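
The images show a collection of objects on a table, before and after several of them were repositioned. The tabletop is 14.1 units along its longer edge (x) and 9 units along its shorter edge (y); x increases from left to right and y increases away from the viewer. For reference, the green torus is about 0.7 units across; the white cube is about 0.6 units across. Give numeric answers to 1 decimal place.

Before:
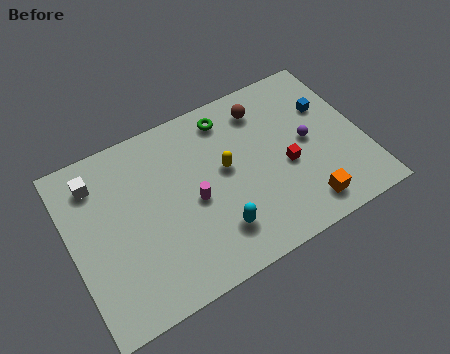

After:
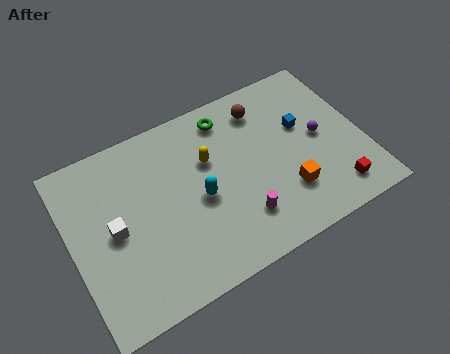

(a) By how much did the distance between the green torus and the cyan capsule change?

-1.7

They were about 5.7 units apart before and 4.0 after — 1.7 units closer together.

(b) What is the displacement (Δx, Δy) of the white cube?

(0.5, -2.8)

The white cube was at about (1.5, 7.2) and moved to about (2.0, 4.4).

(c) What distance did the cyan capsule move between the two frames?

2.1

From (6.6, 2.1) to (6.1, 4.1), the cyan capsule covered √(0.5² + 2.0²) ≈ 2.1 units.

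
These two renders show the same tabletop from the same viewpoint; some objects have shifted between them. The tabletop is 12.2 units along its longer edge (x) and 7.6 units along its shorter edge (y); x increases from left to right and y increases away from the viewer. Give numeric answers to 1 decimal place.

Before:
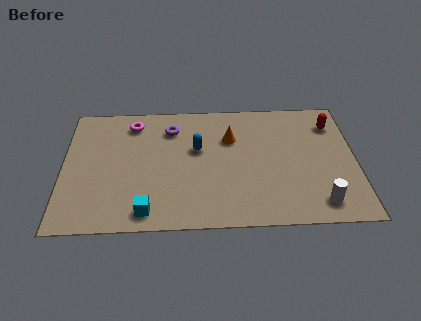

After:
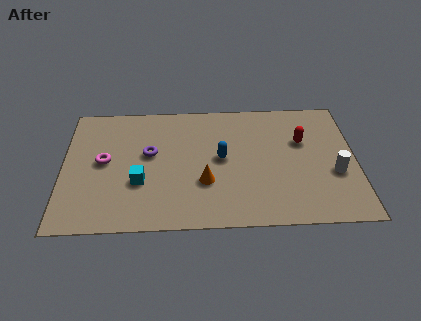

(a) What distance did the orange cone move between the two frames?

2.8

The orange cone moved from about (7.0, 5.2) to (5.9, 2.6), a distance of √(1.1² + 2.6²) ≈ 2.8.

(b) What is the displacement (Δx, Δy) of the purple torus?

(-0.9, -1.5)

The purple torus was at about (4.5, 5.9) and moved to about (3.6, 4.4).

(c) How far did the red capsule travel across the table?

1.6

The red capsule was near (11.3, 5.9) before and (10.0, 4.9) after, so it travelled √(1.3² + 1.0²) ≈ 1.6 units.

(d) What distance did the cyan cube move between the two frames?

1.7

The cyan cube moved from about (3.5, 1.0) to (3.2, 2.7), a distance of √(0.3² + 1.7²) ≈ 1.7.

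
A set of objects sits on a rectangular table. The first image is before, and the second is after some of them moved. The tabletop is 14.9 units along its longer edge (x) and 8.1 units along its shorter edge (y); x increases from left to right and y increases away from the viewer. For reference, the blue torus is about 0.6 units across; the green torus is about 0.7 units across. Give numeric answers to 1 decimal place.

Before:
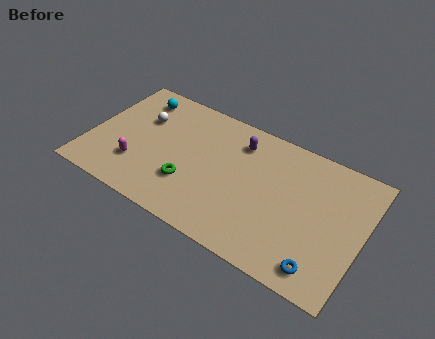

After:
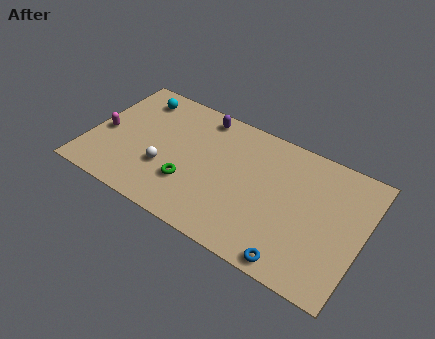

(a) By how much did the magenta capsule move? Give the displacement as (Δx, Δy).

(-2.0, 1.3)

The magenta capsule was at about (2.8, 2.3) and moved to about (0.8, 3.6).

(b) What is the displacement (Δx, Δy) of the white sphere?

(1.7, -2.6)

The white sphere started near (2.6, 5.4) and ended near (4.3, 2.8).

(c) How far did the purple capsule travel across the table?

2.3

From (7.9, 6.4) to (5.7, 7.1), the purple capsule covered √(2.2² + 0.7²) ≈ 2.3 units.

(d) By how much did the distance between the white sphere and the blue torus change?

-3.6

They were about 11.3 units apart before and 7.7 after — 3.6 units closer together.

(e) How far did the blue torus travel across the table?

1.5

The blue torus was near (13.1, 1.2) before and (11.7, 0.8) after, so it travelled √(1.4² + 0.4²) ≈ 1.5 units.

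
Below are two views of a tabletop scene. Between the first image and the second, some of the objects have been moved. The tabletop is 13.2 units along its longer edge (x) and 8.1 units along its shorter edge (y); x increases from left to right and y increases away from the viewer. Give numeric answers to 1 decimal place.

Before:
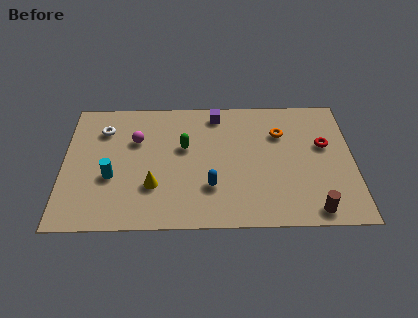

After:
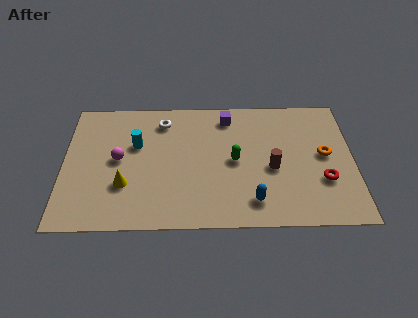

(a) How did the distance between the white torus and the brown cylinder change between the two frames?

-4.9

They were about 10.8 units apart before and 5.9 after — 4.9 units closer together.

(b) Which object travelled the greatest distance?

the brown cylinder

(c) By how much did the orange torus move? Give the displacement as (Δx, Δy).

(2.0, -1.4)

The orange torus was at about (9.9, 5.7) and moved to about (11.9, 4.3).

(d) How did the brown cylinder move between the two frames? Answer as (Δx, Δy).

(-1.8, 2.6)

The brown cylinder started near (11.3, 0.9) and ended near (9.5, 3.5).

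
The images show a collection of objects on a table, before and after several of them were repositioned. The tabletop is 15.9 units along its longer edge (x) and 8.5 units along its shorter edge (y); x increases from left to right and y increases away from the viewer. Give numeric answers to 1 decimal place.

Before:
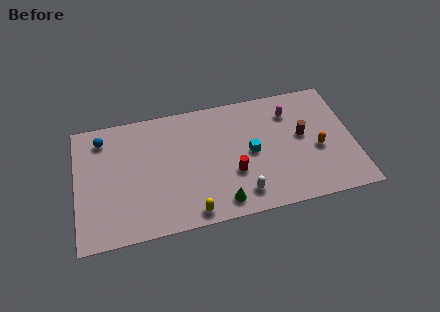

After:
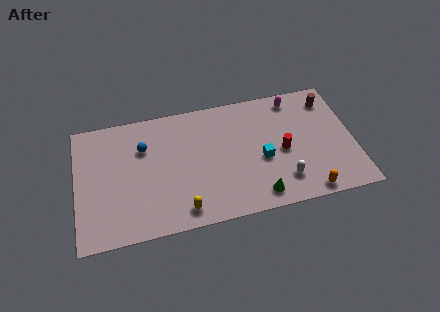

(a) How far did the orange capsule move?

2.9

The orange capsule was near (13.8, 3.6) before and (13.0, 0.8) after, so it travelled √(0.8² + 2.8²) ≈ 2.9 units.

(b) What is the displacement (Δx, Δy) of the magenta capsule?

(0.3, 0.9)

From the two frames, the magenta capsule sits at roughly (12.4, 6.5) before and (12.7, 7.4) after.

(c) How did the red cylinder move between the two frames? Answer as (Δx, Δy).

(2.9, 0.9)

The red cylinder was at about (8.9, 3.0) and moved to about (11.8, 3.9).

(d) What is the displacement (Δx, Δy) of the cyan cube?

(0.6, -0.6)

The cyan cube started near (10.0, 4.2) and ended near (10.6, 3.6).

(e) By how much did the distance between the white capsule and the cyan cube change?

-0.8

The distance was about 2.8 in the first image and 2.0 in the second, so they moved 0.8 units closer together.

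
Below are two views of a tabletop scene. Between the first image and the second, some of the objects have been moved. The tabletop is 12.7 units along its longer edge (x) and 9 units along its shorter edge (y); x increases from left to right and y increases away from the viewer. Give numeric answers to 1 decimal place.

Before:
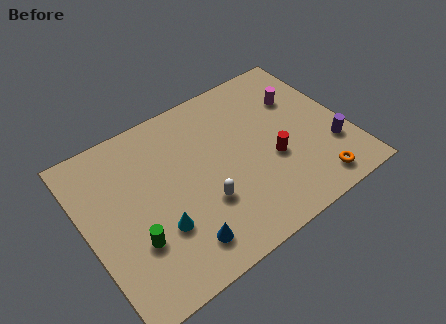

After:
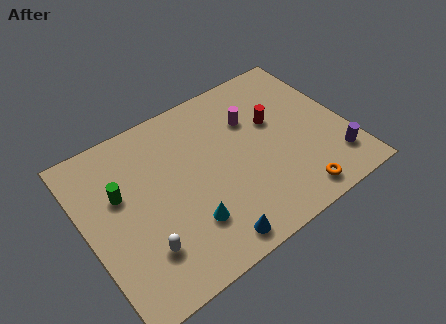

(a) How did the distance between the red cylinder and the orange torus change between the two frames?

+1.6

The distance was about 2.8 in the first image and 4.4 in the second, so they moved 1.6 units further apart.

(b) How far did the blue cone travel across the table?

1.4

The blue cone moved from about (4.0, 1.6) to (5.3, 1.0), a distance of √(1.3² + 0.6²) ≈ 1.4.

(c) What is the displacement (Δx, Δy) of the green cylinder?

(-0.2, 2.7)

The green cylinder started near (2.0, 2.9) and ended near (1.8, 5.6).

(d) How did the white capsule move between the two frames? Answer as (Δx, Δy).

(-3.1, -0.7)

From the two frames, the white capsule sits at roughly (5.4, 3.0) before and (2.3, 2.3) after.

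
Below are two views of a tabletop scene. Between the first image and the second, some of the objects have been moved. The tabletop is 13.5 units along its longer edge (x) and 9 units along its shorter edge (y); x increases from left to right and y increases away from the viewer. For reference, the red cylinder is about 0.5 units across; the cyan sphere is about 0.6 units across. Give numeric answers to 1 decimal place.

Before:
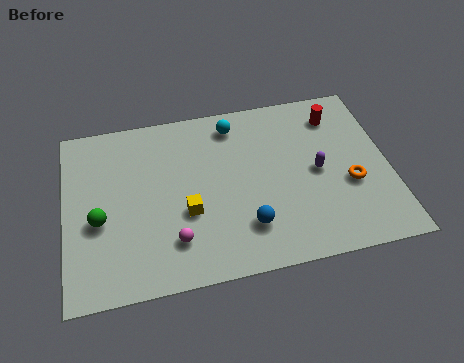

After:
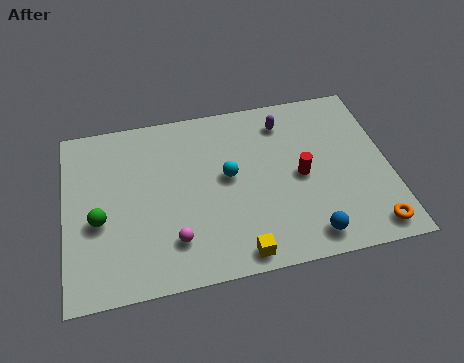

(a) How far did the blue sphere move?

2.7

The blue sphere moved from about (7.4, 2.2) to (9.9, 1.2), a distance of √(2.5² + 1.0²) ≈ 2.7.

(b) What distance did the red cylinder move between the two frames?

3.4

The red cylinder was near (11.5, 7.2) before and (9.8, 4.3) after, so it travelled √(1.7² + 2.9²) ≈ 3.4 units.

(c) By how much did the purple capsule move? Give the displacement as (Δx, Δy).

(-1.2, 2.9)

From the two frames, the purple capsule sits at roughly (10.5, 4.4) before and (9.3, 7.3) after.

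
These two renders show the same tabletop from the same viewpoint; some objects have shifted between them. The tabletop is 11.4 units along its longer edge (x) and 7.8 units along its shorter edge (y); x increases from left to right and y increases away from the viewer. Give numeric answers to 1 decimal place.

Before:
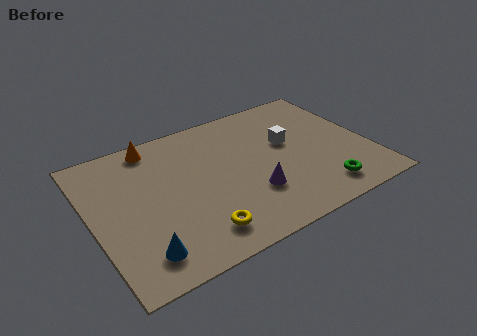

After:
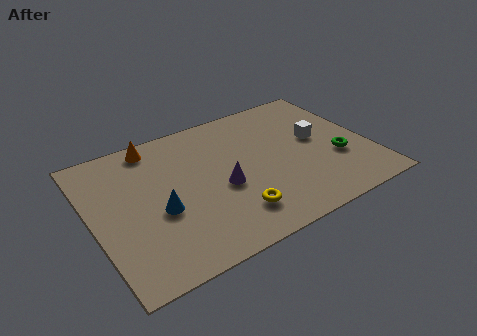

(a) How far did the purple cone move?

1.4

From (6.3, 2.4) to (5.2, 3.3), the purple cone covered √(1.1² + 0.9²) ≈ 1.4 units.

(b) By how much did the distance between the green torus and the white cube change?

-1.8

They were about 3.4 units apart before and 1.6 after — 1.8 units closer together.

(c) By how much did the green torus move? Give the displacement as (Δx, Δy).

(1.0, 1.5)

From the two frames, the green torus sits at roughly (9.0, 1.3) before and (10.0, 2.8) after.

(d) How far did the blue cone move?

2.1

The blue cone was near (1.6, 1.4) before and (2.6, 3.2) after, so it travelled √(1.0² + 1.8²) ≈ 2.1 units.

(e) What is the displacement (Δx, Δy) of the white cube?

(1.2, -0.3)

The white cube was at about (8.2, 4.6) and moved to about (9.4, 4.3).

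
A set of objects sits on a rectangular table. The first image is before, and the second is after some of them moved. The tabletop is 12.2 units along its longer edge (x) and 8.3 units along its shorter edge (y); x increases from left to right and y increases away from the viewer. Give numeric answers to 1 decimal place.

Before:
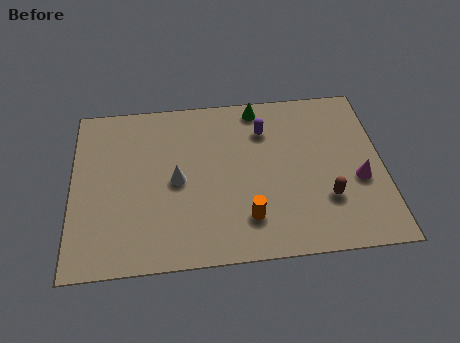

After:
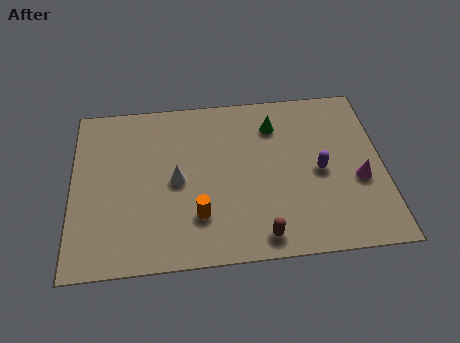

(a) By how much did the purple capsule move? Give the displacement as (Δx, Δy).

(2.1, -2.3)

The purple capsule started near (7.6, 6.2) and ended near (9.7, 3.9).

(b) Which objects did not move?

the magenta cone and the white cone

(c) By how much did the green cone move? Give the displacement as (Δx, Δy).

(0.6, -1.0)

From the two frames, the green cone sits at roughly (7.4, 7.4) before and (8.0, 6.4) after.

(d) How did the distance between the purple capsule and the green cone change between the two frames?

+1.8

Before: roughly 1.2 units apart; after: 3.0. That's 1.8 units further apart.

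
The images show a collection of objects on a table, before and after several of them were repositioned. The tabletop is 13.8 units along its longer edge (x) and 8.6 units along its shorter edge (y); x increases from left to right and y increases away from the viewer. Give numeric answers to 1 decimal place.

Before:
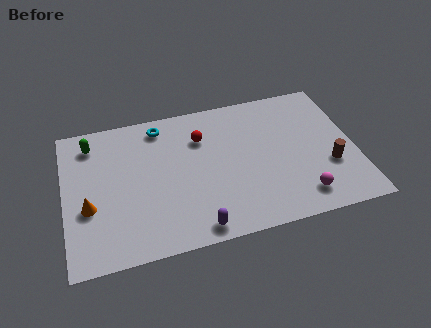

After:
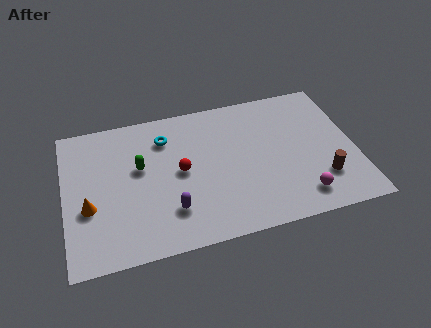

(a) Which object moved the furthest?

the green capsule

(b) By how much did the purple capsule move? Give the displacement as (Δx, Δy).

(-1.1, 1.3)

The purple capsule was at about (6.0, 0.9) and moved to about (4.9, 2.2).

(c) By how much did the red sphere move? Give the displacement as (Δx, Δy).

(-1.1, -1.8)

The red sphere started near (6.6, 6.2) and ended near (5.5, 4.4).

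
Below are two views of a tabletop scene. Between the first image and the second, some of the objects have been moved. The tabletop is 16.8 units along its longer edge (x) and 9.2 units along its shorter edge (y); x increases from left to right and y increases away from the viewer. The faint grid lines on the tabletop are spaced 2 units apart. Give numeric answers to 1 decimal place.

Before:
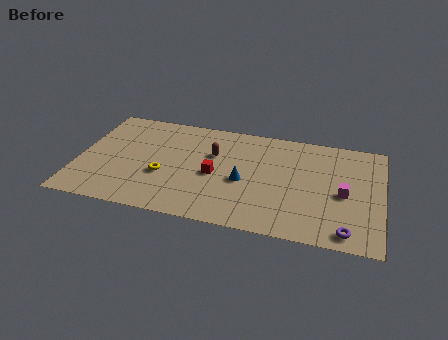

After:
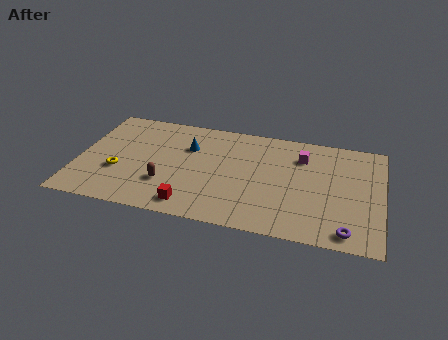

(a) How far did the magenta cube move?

3.6

The magenta cube moved from about (14.7, 4.2) to (12.3, 6.9), a distance of √(2.4² + 2.7²) ≈ 3.6.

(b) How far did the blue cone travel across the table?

3.9

The blue cone moved from about (9.2, 4.0) to (6.0, 6.3), a distance of √(3.2² + 2.3²) ≈ 3.9.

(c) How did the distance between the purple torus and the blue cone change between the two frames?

+3.9

Before: roughly 6.5 units apart; after: 10.4. That's 3.9 units further apart.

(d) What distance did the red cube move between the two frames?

3.1

From (7.6, 4.2) to (6.5, 1.3), the red cube covered √(1.1² + 2.9²) ≈ 3.1 units.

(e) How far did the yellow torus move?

2.5

From (4.8, 3.5) to (2.3, 3.3), the yellow torus covered √(2.5² + 0.2²) ≈ 2.5 units.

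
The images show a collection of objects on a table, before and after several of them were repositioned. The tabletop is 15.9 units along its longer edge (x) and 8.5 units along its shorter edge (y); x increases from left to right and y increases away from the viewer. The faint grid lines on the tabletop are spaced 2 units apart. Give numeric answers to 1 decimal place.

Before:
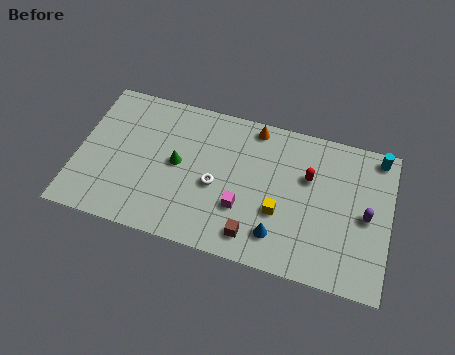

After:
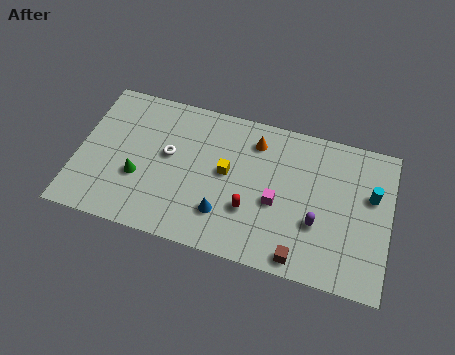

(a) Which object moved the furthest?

the red capsule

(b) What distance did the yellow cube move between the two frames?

3.2

From (10.4, 3.1) to (7.6, 4.6), the yellow cube covered √(2.8² + 1.5²) ≈ 3.2 units.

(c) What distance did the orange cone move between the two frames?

0.8

From (8.8, 7.6) to (8.9, 6.8), the orange cone covered √(0.1² + 0.8²) ≈ 0.8 units.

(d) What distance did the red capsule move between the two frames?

3.9

The red capsule was near (11.7, 5.5) before and (8.9, 2.8) after, so it travelled √(2.8² + 2.7²) ≈ 3.9 units.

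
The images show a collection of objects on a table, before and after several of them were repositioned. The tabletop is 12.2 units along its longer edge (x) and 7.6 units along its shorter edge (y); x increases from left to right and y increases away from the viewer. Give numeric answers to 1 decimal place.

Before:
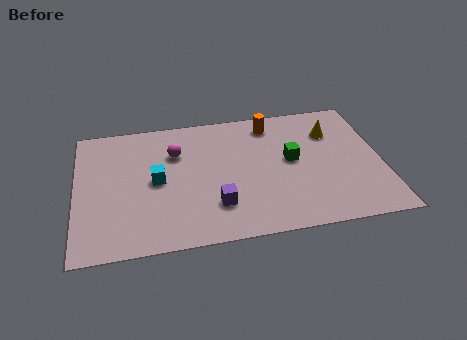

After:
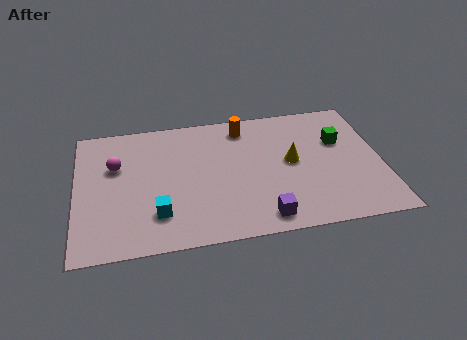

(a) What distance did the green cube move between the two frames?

2.2

The green cube moved from about (8.6, 4.1) to (10.6, 4.9), a distance of √(2.0² + 0.8²) ≈ 2.2.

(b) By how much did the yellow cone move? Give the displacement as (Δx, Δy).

(-1.7, -1.5)

The yellow cone started near (10.3, 5.5) and ended near (8.6, 4.0).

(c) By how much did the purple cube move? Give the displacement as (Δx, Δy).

(1.8, -1.0)

The purple cube started near (5.5, 2.0) and ended near (7.3, 1.0).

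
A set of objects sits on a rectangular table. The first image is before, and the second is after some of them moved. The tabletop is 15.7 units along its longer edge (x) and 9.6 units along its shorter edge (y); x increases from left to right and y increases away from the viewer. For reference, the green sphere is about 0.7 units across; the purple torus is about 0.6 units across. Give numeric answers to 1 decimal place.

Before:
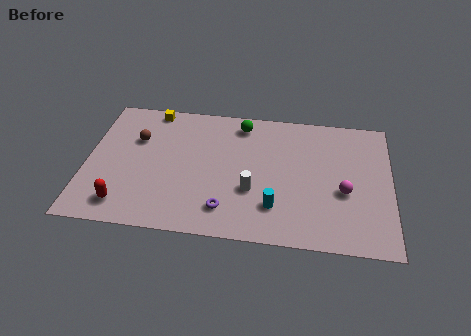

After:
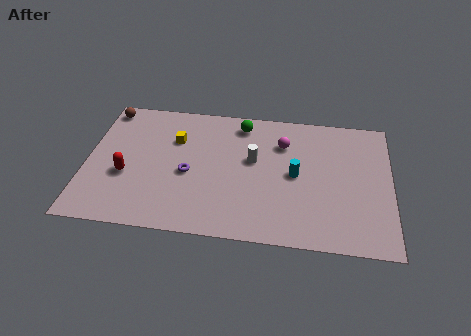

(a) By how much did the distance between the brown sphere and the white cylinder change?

+1.5

The distance was about 6.8 in the first image and 8.3 in the second, so they moved 1.5 units further apart.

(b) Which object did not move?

the green sphere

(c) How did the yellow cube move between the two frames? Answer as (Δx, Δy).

(1.3, -2.1)

The yellow cube was at about (3.2, 8.7) and moved to about (4.5, 6.6).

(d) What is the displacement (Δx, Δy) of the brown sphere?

(-1.7, 2.1)

The brown sphere started near (2.5, 6.4) and ended near (0.8, 8.5).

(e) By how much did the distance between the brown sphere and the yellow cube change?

+1.8

The distance was about 2.4 in the first image and 4.2 in the second, so they moved 1.8 units further apart.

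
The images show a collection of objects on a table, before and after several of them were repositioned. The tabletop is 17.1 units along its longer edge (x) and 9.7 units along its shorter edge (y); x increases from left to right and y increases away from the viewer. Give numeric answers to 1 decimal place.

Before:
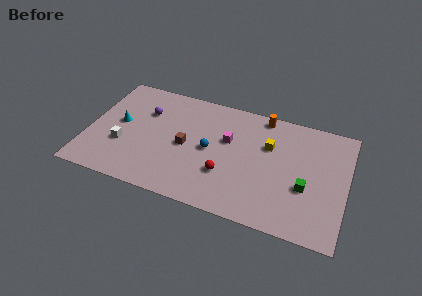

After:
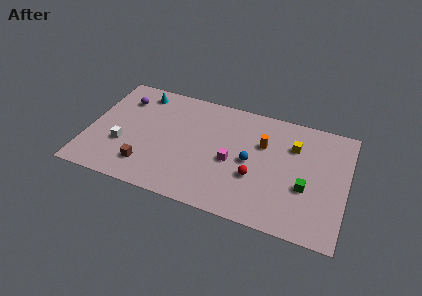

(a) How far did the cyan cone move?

3.3

The cyan cone moved from about (2.0, 5.2) to (3.1, 8.3), a distance of √(1.1² + 3.1²) ≈ 3.3.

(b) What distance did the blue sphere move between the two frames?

2.7

The blue sphere was near (8.1, 4.8) before and (10.8, 4.7) after, so it travelled √(2.7² + 0.1²) ≈ 2.7 units.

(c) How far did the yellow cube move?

1.7

The yellow cube was near (11.9, 6.4) before and (13.5, 6.9) after, so it travelled √(1.6² + 0.5²) ≈ 1.7 units.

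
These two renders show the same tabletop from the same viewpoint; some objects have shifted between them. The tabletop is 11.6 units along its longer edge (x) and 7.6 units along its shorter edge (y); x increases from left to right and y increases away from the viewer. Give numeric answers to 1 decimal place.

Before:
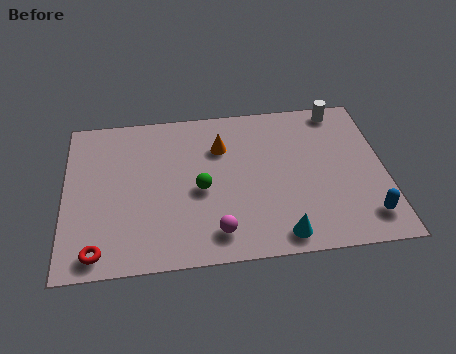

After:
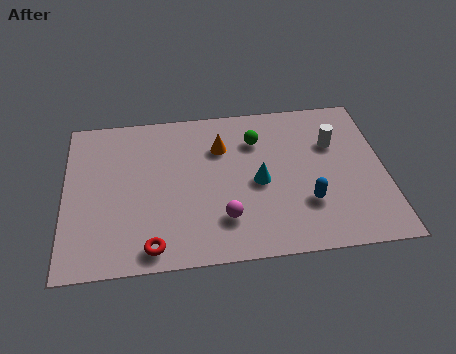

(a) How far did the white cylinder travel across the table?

1.7

The white cylinder was near (10.1, 6.8) before and (9.8, 5.1) after, so it travelled √(0.3² + 1.7²) ≈ 1.7 units.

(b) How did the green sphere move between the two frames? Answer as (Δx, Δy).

(2.1, 2.2)

The green sphere started near (4.9, 3.4) and ended near (7.0, 5.6).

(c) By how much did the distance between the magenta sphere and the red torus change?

-1.4

Before: roughly 4.2 units apart; after: 2.8. That's 1.4 units closer together.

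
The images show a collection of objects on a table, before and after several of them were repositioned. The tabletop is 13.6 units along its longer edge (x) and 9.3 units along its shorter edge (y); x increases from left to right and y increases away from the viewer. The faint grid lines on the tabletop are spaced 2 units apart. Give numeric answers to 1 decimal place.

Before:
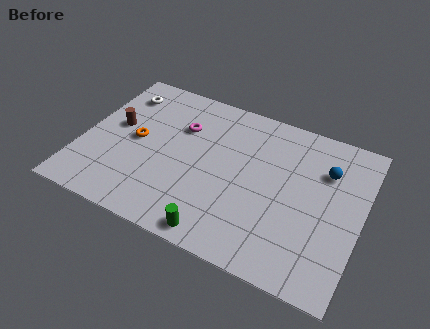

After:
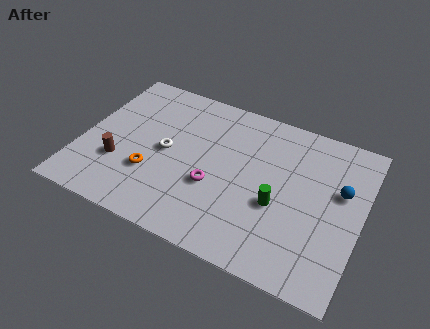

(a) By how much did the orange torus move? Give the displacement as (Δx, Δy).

(1.0, -1.7)

From the two frames, the orange torus sits at roughly (2.6, 4.7) before and (3.6, 3.0) after.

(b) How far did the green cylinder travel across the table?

3.8

The green cylinder moved from about (7.2, 0.9) to (9.7, 3.7), a distance of √(2.5² + 2.8²) ≈ 3.8.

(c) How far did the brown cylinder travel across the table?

2.3

The brown cylinder was near (1.5, 5.2) before and (2.0, 3.0) after, so it travelled √(0.5² + 2.2²) ≈ 2.3 units.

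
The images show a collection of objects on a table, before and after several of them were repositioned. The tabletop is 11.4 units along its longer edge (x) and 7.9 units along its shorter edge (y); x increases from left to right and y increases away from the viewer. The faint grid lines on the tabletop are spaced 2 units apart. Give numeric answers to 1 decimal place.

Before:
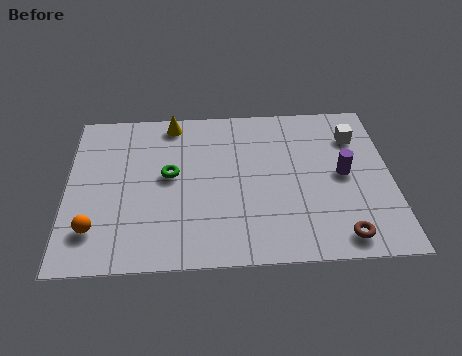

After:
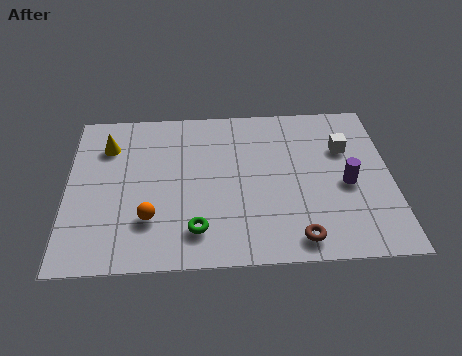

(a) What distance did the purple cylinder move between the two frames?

0.5

The purple cylinder was near (9.7, 4.0) before and (9.8, 3.5) after, so it travelled √(0.1² + 0.5²) ≈ 0.5 units.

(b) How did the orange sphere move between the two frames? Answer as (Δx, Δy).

(1.9, 0.4)

The orange sphere started near (1.0, 1.8) and ended near (2.9, 2.2).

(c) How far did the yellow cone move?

2.5

The yellow cone moved from about (3.7, 7.0) to (1.4, 5.9), a distance of √(2.3² + 1.1²) ≈ 2.5.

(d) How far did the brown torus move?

1.5

The brown torus was near (9.5, 1.0) before and (8.0, 1.0) after, so it travelled √(1.5² + 0.0²) ≈ 1.5 units.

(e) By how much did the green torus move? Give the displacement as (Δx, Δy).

(0.9, -2.7)

From the two frames, the green torus sits at roughly (3.6, 4.3) before and (4.5, 1.6) after.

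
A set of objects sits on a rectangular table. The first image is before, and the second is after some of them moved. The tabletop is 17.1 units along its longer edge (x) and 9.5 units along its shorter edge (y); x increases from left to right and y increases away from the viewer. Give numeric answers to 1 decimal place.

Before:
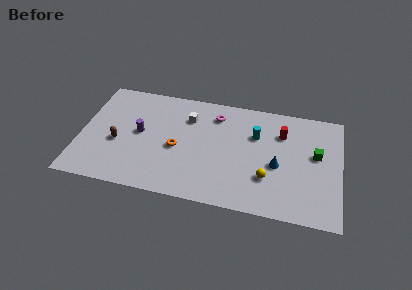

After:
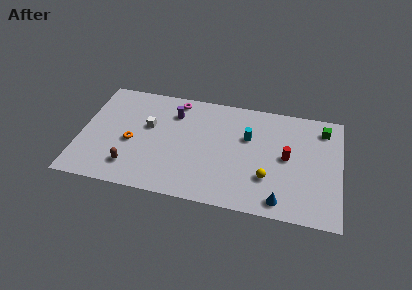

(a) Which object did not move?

the yellow sphere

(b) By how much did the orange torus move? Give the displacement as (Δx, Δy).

(-3.0, -0.1)

From the two frames, the orange torus sits at roughly (6.4, 4.2) before and (3.4, 4.1) after.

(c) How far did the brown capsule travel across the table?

2.1

From (2.5, 3.9) to (3.5, 2.0), the brown capsule covered √(1.0² + 1.9²) ≈ 2.1 units.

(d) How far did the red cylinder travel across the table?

2.0

From (13.2, 6.9) to (13.6, 4.9), the red cylinder covered √(0.4² + 2.0²) ≈ 2.0 units.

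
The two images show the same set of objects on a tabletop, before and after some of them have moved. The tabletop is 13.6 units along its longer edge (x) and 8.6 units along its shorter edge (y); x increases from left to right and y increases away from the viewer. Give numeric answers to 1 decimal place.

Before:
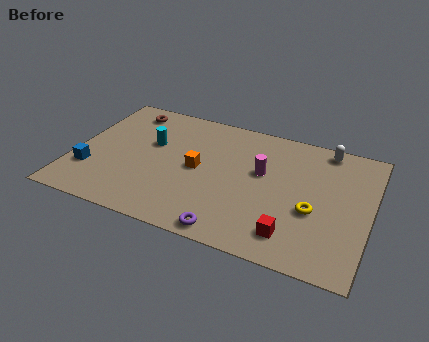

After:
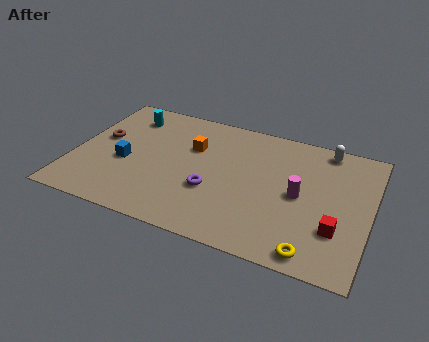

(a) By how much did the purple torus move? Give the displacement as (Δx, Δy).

(-1.1, 2.3)

The purple torus was at about (7.6, 0.8) and moved to about (6.5, 3.1).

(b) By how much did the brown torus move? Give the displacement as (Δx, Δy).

(-0.9, -2.4)

The brown torus started near (2.0, 7.3) and ended near (1.1, 4.9).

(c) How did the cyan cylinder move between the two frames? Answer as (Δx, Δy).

(-1.3, 1.6)

The cyan cylinder started near (3.4, 5.3) and ended near (2.1, 6.9).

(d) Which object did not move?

the white capsule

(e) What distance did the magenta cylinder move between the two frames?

2.0

From (8.6, 5.1) to (10.4, 4.2), the magenta cylinder covered √(1.8² + 0.9²) ≈ 2.0 units.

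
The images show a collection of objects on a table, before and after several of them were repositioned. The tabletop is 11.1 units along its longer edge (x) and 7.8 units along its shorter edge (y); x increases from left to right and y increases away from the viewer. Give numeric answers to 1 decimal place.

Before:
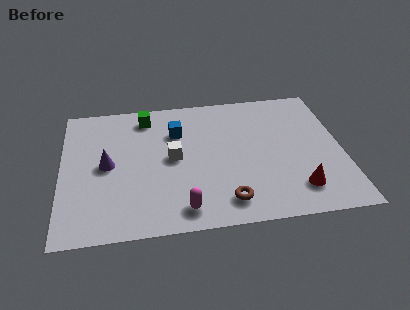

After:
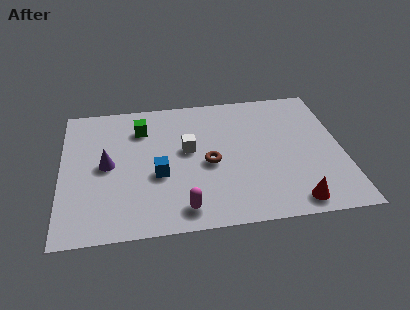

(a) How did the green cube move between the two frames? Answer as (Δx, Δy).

(-0.2, -0.7)

From the two frames, the green cube sits at roughly (3.4, 6.6) before and (3.2, 5.9) after.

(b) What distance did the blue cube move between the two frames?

2.5

From (4.6, 5.5) to (3.8, 3.1), the blue cube covered √(0.8² + 2.4²) ≈ 2.5 units.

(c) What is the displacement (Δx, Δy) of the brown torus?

(-0.6, 2.2)

The brown torus was at about (6.4, 1.3) and moved to about (5.8, 3.5).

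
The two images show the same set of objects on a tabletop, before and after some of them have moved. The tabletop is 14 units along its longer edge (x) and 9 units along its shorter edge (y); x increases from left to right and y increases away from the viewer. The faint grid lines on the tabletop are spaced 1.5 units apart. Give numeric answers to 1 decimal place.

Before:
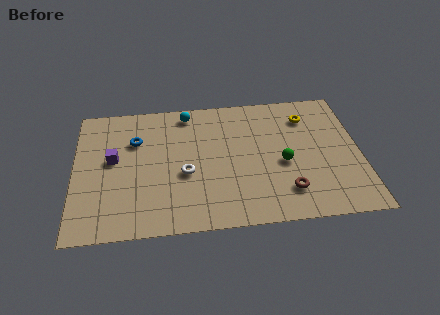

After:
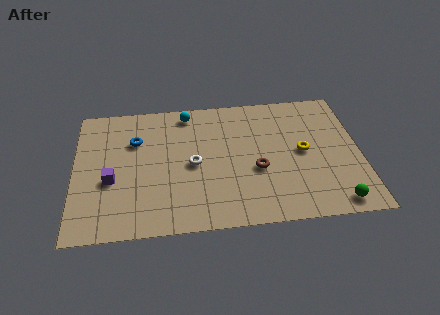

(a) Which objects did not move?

the cyan sphere and the blue torus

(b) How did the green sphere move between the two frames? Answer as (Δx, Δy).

(2.4, -2.9)

The green sphere was at about (10.2, 3.9) and moved to about (12.6, 1.0).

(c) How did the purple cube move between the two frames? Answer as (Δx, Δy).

(-0.1, -1.4)

From the two frames, the purple cube sits at roughly (1.9, 5.0) before and (1.8, 3.6) after.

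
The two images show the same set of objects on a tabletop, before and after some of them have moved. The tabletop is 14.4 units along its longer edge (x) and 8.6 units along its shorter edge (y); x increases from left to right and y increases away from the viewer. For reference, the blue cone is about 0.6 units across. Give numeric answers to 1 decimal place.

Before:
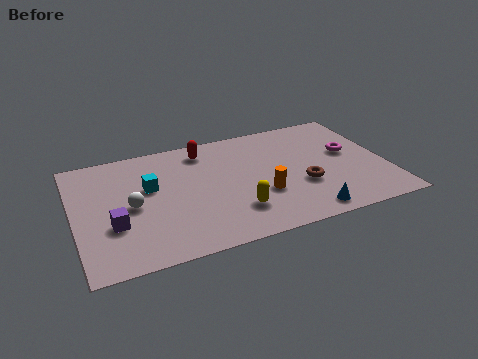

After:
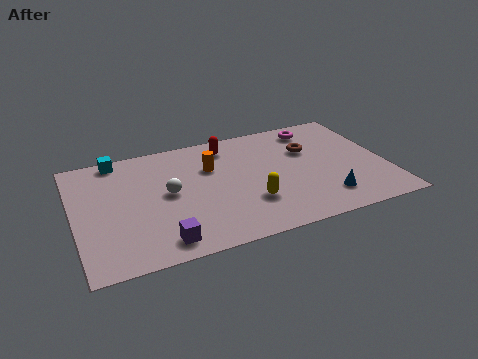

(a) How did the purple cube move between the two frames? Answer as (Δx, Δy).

(2.0, -1.8)

From the two frames, the purple cube sits at roughly (1.7, 3.0) before and (3.7, 1.2) after.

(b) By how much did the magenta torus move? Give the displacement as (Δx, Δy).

(-1.3, 2.4)

The magenta torus was at about (12.8, 4.9) and moved to about (11.5, 7.3).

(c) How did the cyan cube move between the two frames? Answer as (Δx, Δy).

(-1.3, 2.6)

The cyan cube started near (3.5, 5.2) and ended near (2.2, 7.8).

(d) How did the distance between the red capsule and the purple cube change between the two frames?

+0.8

The distance was about 6.2 in the first image and 7.0 in the second, so they moved 0.8 units further apart.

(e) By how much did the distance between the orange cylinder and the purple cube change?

-1.5

They were about 6.8 units apart before and 5.3 after — 1.5 units closer together.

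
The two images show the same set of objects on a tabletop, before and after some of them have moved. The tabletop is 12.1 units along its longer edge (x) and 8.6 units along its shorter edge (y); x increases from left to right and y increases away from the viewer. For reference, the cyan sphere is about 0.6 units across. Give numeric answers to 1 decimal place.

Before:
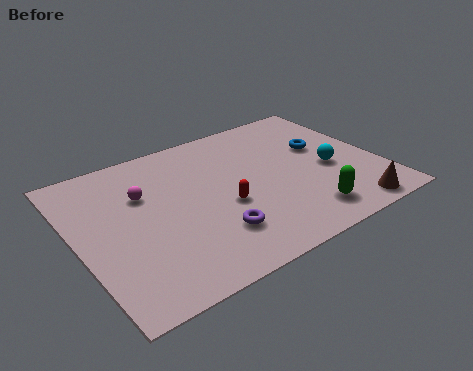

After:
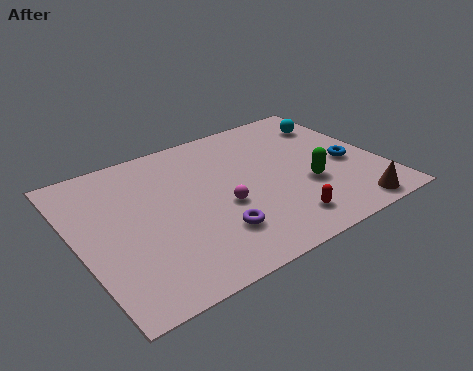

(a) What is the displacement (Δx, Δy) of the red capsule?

(1.9, -2.0)

From the two frames, the red capsule sits at roughly (5.7, 3.5) before and (7.6, 1.5) after.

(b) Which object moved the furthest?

the magenta sphere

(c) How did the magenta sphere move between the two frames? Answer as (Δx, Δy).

(2.8, -2.2)

The magenta sphere started near (2.8, 5.7) and ended near (5.6, 3.5).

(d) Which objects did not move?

the brown cone and the purple torus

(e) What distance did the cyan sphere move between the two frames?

3.0

From (10.1, 3.7) to (10.9, 6.6), the cyan sphere covered √(0.8² + 2.9²) ≈ 3.0 units.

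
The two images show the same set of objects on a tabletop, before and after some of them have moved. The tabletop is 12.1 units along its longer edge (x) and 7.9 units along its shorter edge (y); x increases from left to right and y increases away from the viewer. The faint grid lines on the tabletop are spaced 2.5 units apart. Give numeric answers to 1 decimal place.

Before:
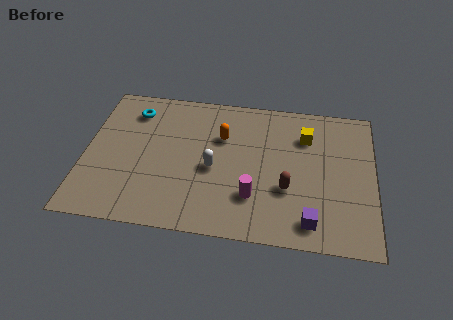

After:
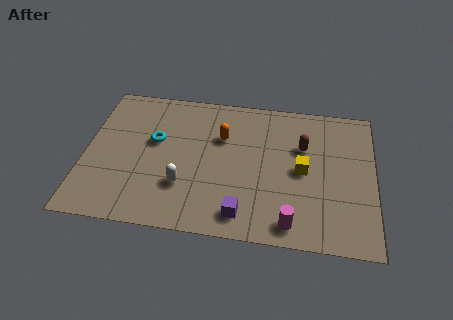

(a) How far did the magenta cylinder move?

2.0

The magenta cylinder was near (7.1, 2.2) before and (8.7, 1.0) after, so it travelled √(1.6² + 1.2²) ≈ 2.0 units.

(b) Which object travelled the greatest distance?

the purple cube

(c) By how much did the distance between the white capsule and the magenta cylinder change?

+2.6

The distance was about 2.1 in the first image and 4.7 in the second, so they moved 2.6 units further apart.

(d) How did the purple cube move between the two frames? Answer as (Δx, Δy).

(-2.8, 0.0)

The purple cube started near (9.5, 1.2) and ended near (6.7, 1.2).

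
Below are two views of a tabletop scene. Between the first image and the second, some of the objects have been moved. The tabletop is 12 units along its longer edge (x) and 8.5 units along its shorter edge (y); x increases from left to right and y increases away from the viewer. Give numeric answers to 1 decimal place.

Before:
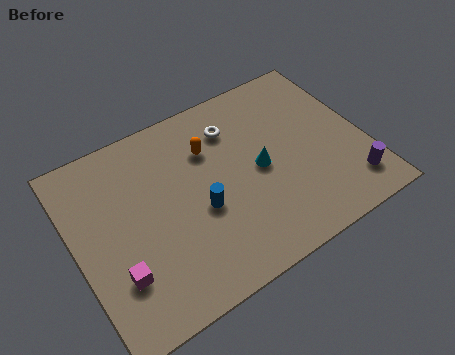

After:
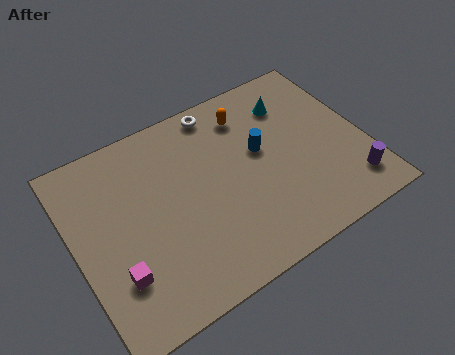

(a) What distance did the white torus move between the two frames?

1.2

From (6.9, 6.5) to (6.5, 7.6), the white torus covered √(0.4² + 1.1²) ≈ 1.2 units.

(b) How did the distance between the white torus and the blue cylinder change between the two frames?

-0.6

Before: roughly 3.6 units apart; after: 3.0. That's 0.6 units closer together.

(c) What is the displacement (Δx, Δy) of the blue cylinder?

(2.8, 1.4)

From the two frames, the blue cylinder sits at roughly (5.0, 3.5) before and (7.8, 4.9) after.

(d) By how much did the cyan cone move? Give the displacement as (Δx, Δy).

(1.8, 2.4)

From the two frames, the cyan cone sits at roughly (7.6, 4.1) before and (9.4, 6.5) after.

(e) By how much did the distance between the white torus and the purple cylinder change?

+1.1

They were about 6.4 units apart before and 7.5 after — 1.1 units further apart.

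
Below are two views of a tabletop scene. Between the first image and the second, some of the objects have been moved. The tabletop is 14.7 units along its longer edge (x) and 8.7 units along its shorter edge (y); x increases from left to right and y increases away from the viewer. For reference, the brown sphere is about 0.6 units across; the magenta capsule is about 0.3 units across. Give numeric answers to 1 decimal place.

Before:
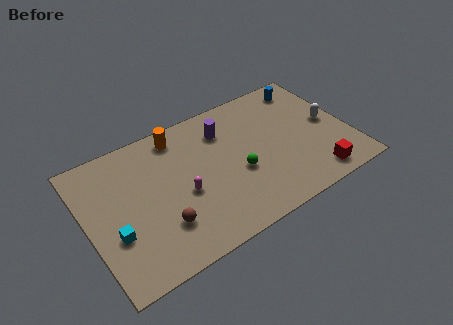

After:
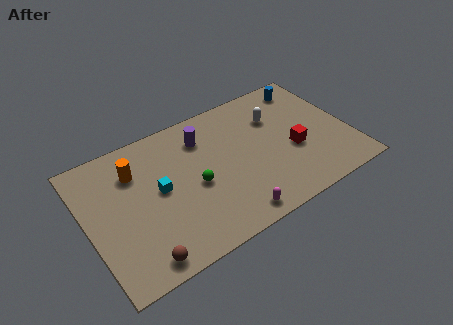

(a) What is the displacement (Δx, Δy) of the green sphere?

(-2.4, 0.4)

From the two frames, the green sphere sits at roughly (8.3, 3.5) before and (5.9, 3.9) after.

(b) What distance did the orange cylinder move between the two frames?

2.8

The orange cylinder moved from about (5.5, 7.5) to (2.9, 6.4), a distance of √(2.6² + 1.1²) ≈ 2.8.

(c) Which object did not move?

the blue cylinder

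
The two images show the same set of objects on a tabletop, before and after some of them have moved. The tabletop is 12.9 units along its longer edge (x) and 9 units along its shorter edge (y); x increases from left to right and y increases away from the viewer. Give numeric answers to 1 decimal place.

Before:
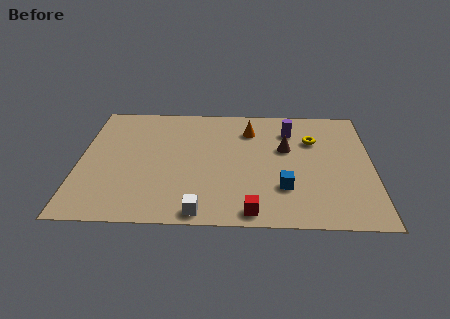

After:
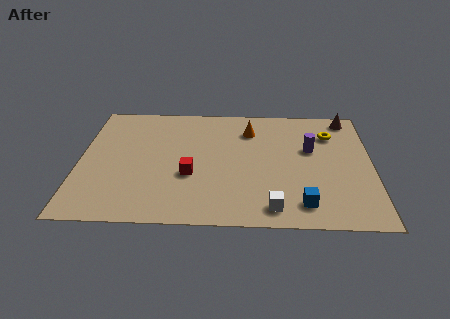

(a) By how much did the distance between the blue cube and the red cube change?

+3.1

The distance was about 2.2 in the first image and 5.3 in the second, so they moved 3.1 units further apart.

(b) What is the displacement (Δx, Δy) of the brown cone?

(2.8, 2.5)

The brown cone was at about (9.1, 5.5) and moved to about (11.9, 8.0).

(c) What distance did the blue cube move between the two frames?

1.4

The blue cube was near (9.0, 2.6) before and (9.8, 1.5) after, so it travelled √(0.8² + 1.1²) ≈ 1.4 units.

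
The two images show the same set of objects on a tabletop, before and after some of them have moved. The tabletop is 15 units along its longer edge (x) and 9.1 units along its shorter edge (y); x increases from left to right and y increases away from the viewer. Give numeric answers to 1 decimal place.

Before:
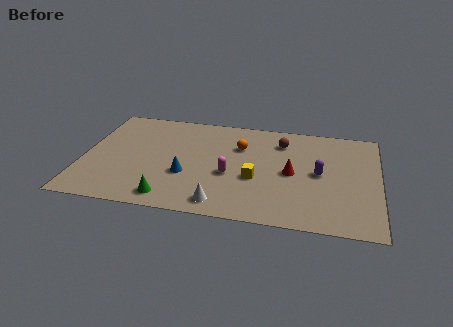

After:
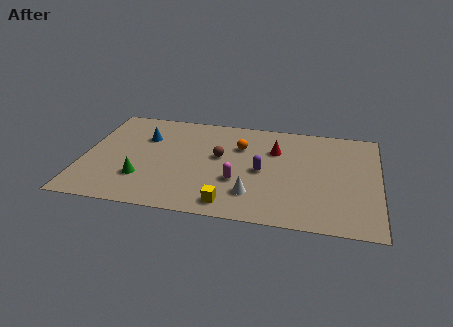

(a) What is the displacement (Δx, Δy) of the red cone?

(-0.9, 1.9)

The red cone was at about (10.6, 4.4) and moved to about (9.7, 6.3).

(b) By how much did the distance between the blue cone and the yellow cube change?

+3.4

Before: roughly 3.5 units apart; after: 6.9. That's 3.4 units further apart.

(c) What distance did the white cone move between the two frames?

1.8

From (7.2, 1.2) to (8.7, 2.2), the white cone covered √(1.5² + 1.0²) ≈ 1.8 units.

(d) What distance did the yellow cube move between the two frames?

2.7

From (8.8, 3.6) to (7.6, 1.2), the yellow cube covered √(1.2² + 2.4²) ≈ 2.7 units.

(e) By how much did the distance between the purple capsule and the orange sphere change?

-2.1

They were about 4.4 units apart before and 2.3 after — 2.1 units closer together.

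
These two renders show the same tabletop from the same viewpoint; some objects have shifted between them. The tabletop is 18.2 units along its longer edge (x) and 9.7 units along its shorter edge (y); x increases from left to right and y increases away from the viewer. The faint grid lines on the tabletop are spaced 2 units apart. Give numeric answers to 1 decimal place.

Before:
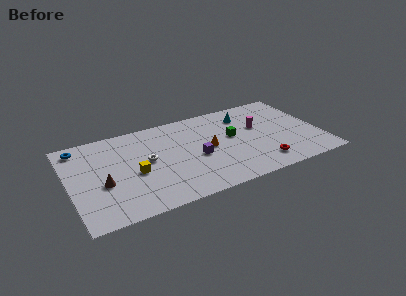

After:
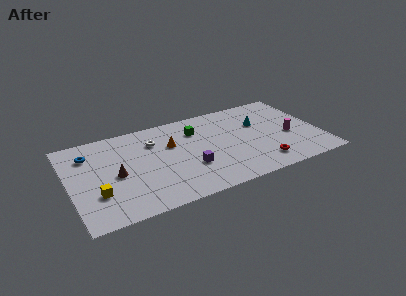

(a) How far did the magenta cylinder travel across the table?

2.8

The magenta cylinder moved from about (13.9, 5.9) to (16.0, 4.1), a distance of √(2.1² + 1.8²) ≈ 2.8.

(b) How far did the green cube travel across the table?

3.0

The green cube moved from about (11.9, 5.5) to (9.4, 7.2), a distance of √(2.5² + 1.7²) ≈ 3.0.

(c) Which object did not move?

the red torus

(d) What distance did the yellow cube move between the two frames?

3.0

The yellow cube moved from about (4.6, 4.2) to (1.8, 3.0), a distance of √(2.8² + 1.2²) ≈ 3.0.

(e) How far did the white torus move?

2.0

The white torus moved from about (5.6, 5.2) to (6.3, 7.1), a distance of √(0.7² + 1.9²) ≈ 2.0.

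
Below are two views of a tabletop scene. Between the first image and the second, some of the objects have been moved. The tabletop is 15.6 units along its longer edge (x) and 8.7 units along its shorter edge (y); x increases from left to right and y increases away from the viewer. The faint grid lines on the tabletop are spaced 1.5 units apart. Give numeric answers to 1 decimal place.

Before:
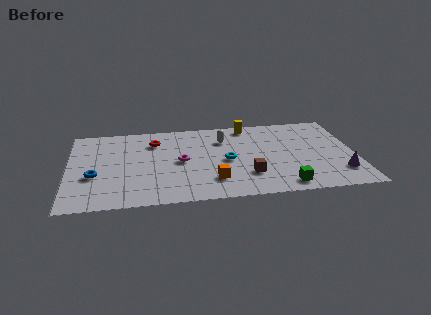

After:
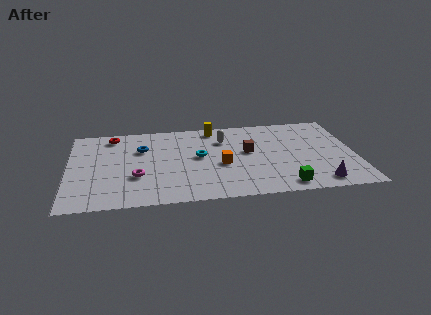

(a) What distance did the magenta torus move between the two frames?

2.7

The magenta torus was near (6.1, 4.3) before and (3.7, 3.0) after, so it travelled √(2.4² + 1.3²) ≈ 2.7 units.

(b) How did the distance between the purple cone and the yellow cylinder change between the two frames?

+1.1

Before: roughly 7.4 units apart; after: 8.5. That's 1.1 units further apart.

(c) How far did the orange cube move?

1.7

From (7.8, 2.1) to (8.3, 3.7), the orange cube covered √(0.5² + 1.6²) ≈ 1.7 units.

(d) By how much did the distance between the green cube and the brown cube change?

+1.9

They were about 2.3 units apart before and 4.2 after — 1.9 units further apart.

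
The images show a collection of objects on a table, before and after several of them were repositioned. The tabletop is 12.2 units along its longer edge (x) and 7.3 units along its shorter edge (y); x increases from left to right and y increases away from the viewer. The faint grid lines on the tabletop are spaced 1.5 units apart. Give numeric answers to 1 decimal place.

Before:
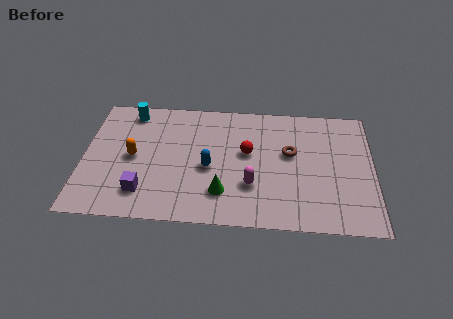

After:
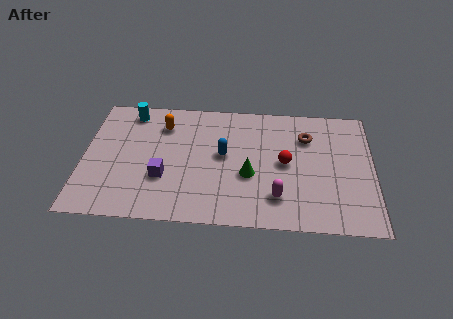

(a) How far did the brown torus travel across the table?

1.2

The brown torus was near (8.7, 4.3) before and (9.4, 5.3) after, so it travelled √(0.7² + 1.0²) ≈ 1.2 units.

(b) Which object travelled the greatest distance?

the orange capsule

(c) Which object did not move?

the cyan cylinder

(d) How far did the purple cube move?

1.2

The purple cube was near (2.6, 1.6) before and (3.4, 2.5) after, so it travelled √(0.8² + 0.9²) ≈ 1.2 units.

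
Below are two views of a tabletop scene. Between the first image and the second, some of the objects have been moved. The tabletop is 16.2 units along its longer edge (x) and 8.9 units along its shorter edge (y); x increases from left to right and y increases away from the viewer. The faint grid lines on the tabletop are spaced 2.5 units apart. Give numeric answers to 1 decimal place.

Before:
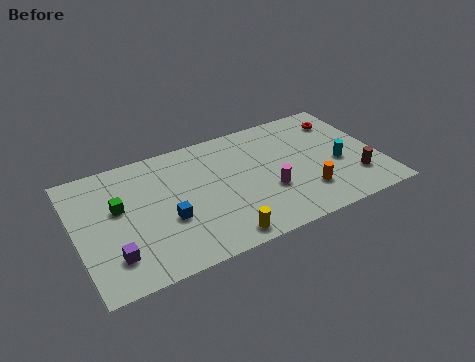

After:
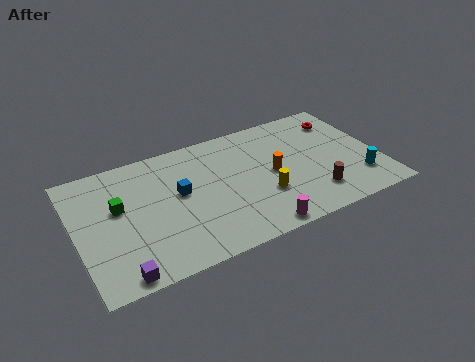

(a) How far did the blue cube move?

1.8

From (4.7, 3.4) to (5.5, 5.0), the blue cube covered √(0.8² + 1.6²) ≈ 1.8 units.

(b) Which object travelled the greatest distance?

the yellow cylinder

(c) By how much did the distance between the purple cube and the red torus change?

+0.3

Before: roughly 13.9 units apart; after: 14.2. That's 0.3 units further apart.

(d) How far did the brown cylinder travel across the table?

2.3

The brown cylinder was near (14.7, 2.3) before and (12.4, 2.0) after, so it travelled √(2.3² + 0.3²) ≈ 2.3 units.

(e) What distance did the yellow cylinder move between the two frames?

3.3

The yellow cylinder moved from about (7.2, 1.0) to (9.8, 3.0), a distance of √(2.6² + 2.0²) ≈ 3.3.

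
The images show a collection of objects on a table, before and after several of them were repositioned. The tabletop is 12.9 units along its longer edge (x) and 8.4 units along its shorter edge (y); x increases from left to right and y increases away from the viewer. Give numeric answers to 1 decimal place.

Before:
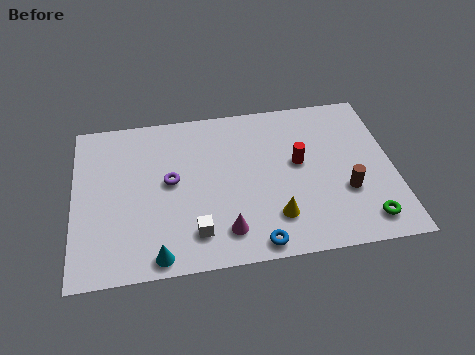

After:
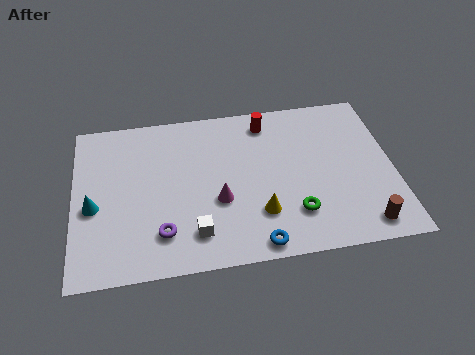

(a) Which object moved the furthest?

the cyan cone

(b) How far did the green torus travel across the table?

2.9

From (11.6, 1.3) to (8.8, 2.1), the green torus covered √(2.8² + 0.8²) ≈ 2.9 units.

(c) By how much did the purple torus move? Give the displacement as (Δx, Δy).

(-0.4, -2.6)

The purple torus started near (3.9, 4.5) and ended near (3.5, 1.9).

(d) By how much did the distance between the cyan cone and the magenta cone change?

+2.2

Before: roughly 2.8 units apart; after: 5.0. That's 2.2 units further apart.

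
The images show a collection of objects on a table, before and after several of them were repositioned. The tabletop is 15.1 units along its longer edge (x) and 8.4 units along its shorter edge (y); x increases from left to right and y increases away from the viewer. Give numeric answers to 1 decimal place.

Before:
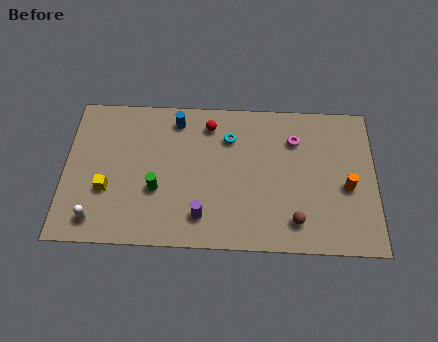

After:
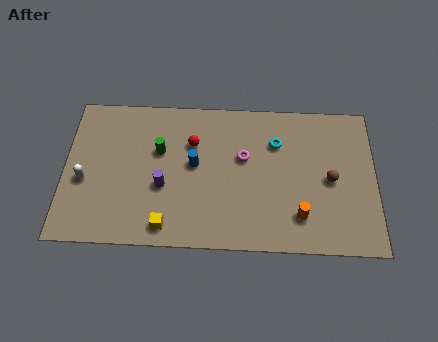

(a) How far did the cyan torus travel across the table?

2.3

The cyan torus moved from about (8.0, 6.2) to (10.3, 6.0), a distance of √(2.3² + 0.2²) ≈ 2.3.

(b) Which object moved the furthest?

the yellow cube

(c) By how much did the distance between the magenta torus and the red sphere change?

-1.7

The distance was about 4.3 in the first image and 2.6 in the second, so they moved 1.7 units closer together.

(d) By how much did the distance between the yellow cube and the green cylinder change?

+1.8

Before: roughly 2.4 units apart; after: 4.2. That's 1.8 units further apart.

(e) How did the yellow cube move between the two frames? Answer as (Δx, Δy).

(2.9, -1.9)

The yellow cube started near (2.1, 3.0) and ended near (5.0, 1.1).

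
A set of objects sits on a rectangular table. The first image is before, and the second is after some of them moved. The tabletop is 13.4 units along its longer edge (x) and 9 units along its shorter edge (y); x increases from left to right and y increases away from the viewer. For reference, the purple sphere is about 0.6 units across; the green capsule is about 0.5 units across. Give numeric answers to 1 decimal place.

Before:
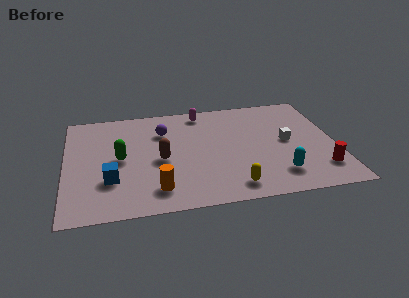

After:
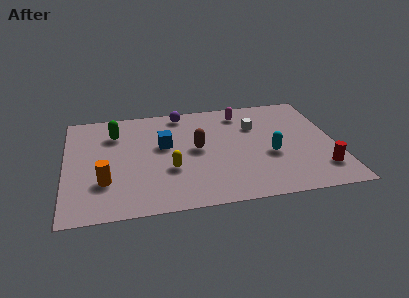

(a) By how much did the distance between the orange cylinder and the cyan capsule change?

+2.2

Before: roughly 6.0 units apart; after: 8.2. That's 2.2 units further apart.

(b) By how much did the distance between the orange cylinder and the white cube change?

+1.2

They were about 7.2 units apart before and 8.4 after — 1.2 units further apart.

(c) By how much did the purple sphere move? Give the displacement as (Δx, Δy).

(1.0, 1.5)

From the two frames, the purple sphere sits at roughly (4.9, 6.5) before and (5.9, 8.0) after.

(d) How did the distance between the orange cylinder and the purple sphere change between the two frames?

+1.8

The distance was about 4.8 in the first image and 6.6 in the second, so they moved 1.8 units further apart.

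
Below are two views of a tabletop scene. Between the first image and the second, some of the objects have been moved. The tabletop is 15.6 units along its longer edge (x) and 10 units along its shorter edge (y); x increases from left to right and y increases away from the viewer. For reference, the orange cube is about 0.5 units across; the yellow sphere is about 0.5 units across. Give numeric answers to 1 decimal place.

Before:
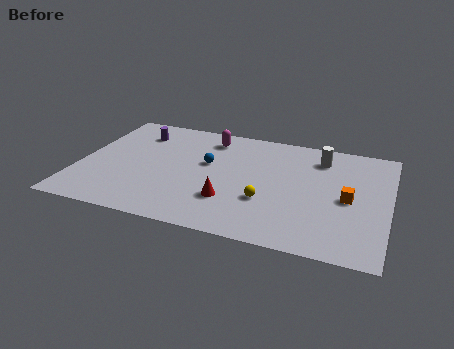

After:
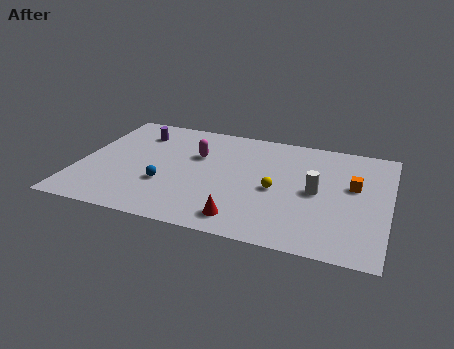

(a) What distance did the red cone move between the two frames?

1.6

From (7.8, 2.9) to (8.6, 1.5), the red cone covered √(0.8² + 1.4²) ≈ 1.6 units.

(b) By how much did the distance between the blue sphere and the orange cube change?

+2.3

The distance was about 7.3 in the first image and 9.6 in the second, so they moved 2.3 units further apart.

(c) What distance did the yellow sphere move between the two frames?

1.2

The yellow sphere was near (9.6, 3.4) before and (10.0, 4.5) after, so it travelled √(0.4² + 1.1²) ≈ 1.2 units.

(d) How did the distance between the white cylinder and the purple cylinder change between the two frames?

+0.4

Before: roughly 9.4 units apart; after: 9.8. That's 0.4 units further apart.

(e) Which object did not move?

the purple cylinder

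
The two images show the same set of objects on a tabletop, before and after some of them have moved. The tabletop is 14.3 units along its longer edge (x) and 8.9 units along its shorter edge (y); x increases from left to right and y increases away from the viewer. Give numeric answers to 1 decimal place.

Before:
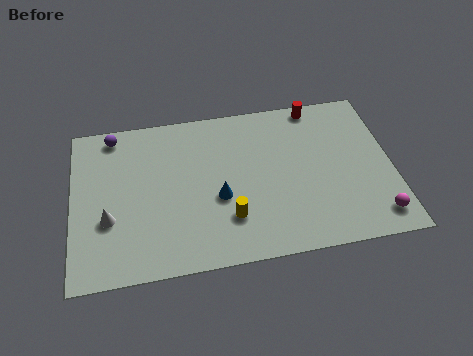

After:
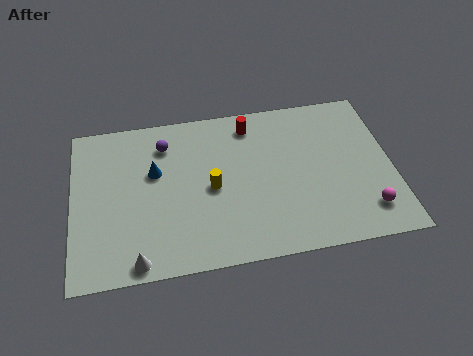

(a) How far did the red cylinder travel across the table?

3.1

The red cylinder moved from about (11.1, 8.1) to (8.1, 7.5), a distance of √(3.0² + 0.6²) ≈ 3.1.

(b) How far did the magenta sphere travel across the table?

0.6

From (13.4, 1.4) to (13.0, 1.8), the magenta sphere covered √(0.4² + 0.4²) ≈ 0.6 units.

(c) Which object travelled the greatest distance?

the blue cone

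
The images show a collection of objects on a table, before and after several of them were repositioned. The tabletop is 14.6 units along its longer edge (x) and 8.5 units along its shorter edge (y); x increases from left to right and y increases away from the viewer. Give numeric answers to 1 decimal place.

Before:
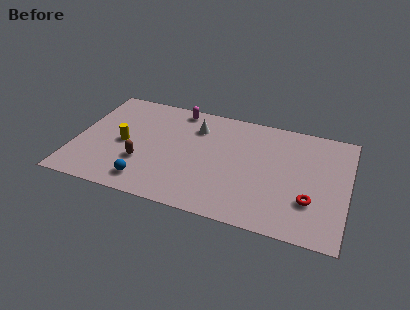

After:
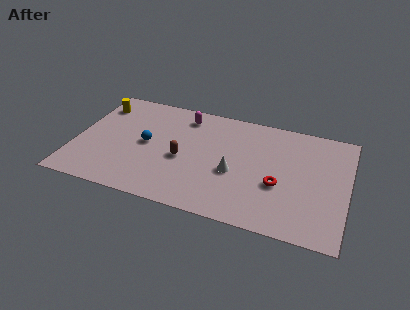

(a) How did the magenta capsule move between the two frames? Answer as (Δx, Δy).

(0.4, -0.5)

The magenta capsule was at about (5.2, 7.6) and moved to about (5.6, 7.1).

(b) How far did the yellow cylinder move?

3.2

The yellow cylinder moved from about (2.6, 4.0) to (0.9, 6.7), a distance of √(1.7² + 2.7²) ≈ 3.2.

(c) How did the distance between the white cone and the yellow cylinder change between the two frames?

+3.9

The distance was about 4.4 in the first image and 8.3 in the second, so they moved 3.9 units further apart.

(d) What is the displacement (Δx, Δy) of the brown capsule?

(2.1, 0.9)

The brown capsule was at about (3.7, 2.8) and moved to about (5.8, 3.7).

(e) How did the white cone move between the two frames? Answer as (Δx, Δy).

(2.3, -2.9)

The white cone was at about (6.3, 6.4) and moved to about (8.6, 3.5).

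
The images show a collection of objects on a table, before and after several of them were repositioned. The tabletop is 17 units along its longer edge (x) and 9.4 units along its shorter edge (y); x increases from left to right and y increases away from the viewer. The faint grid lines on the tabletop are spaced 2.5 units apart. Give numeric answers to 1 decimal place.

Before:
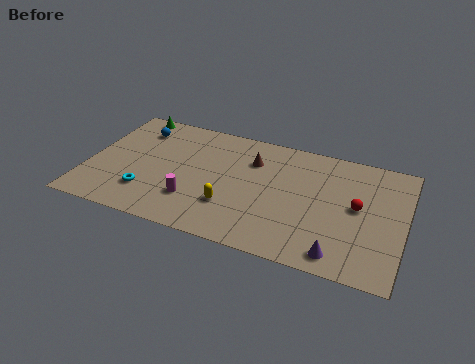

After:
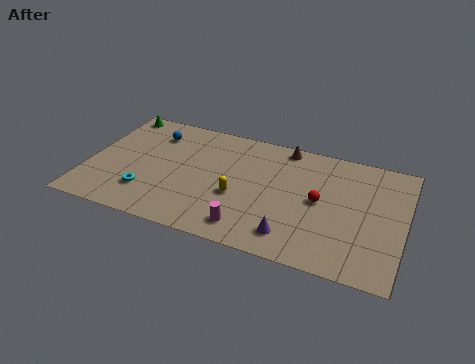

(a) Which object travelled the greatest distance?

the magenta cylinder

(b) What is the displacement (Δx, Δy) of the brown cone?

(1.6, 1.7)

The brown cone was at about (8.7, 6.8) and moved to about (10.3, 8.5).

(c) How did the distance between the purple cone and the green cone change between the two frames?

-1.8

They were about 14.1 units apart before and 12.3 after — 1.8 units closer together.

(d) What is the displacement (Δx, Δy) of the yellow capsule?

(0.3, 0.9)

From the two frames, the yellow capsule sits at roughly (7.9, 2.8) before and (8.2, 3.7) after.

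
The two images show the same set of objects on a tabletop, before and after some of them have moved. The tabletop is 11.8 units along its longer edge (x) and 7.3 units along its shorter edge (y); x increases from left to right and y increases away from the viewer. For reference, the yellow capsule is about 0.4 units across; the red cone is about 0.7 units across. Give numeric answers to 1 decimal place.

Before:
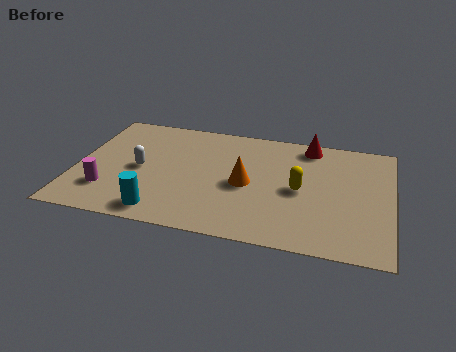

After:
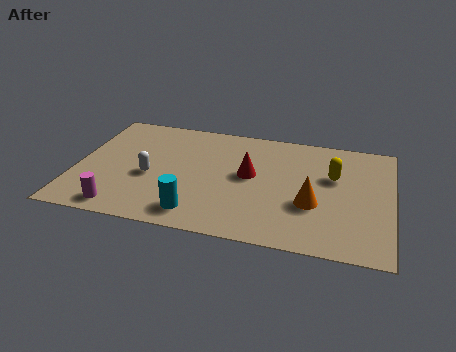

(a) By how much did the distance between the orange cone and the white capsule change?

+2.1

The distance was about 4.0 in the first image and 6.1 in the second, so they moved 2.1 units further apart.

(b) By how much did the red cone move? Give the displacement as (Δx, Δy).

(-2.1, -2.4)

From the two frames, the red cone sits at roughly (8.6, 6.4) before and (6.5, 4.0) after.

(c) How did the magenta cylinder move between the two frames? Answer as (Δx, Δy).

(0.6, -1.0)

The magenta cylinder was at about (1.3, 1.9) and moved to about (1.9, 0.9).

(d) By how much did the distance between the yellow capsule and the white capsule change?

+1.0

Before: roughly 6.0 units apart; after: 7.0. That's 1.0 units further apart.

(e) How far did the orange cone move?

2.6

From (6.4, 3.4) to (8.9, 2.7), the orange cone covered √(2.5² + 0.7²) ≈ 2.6 units.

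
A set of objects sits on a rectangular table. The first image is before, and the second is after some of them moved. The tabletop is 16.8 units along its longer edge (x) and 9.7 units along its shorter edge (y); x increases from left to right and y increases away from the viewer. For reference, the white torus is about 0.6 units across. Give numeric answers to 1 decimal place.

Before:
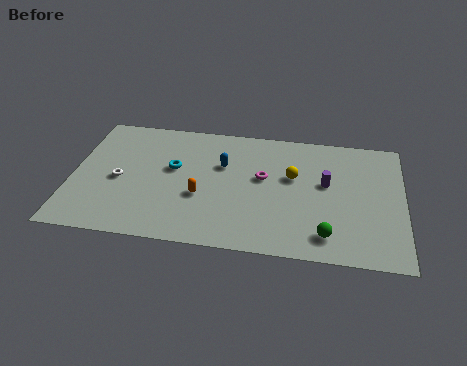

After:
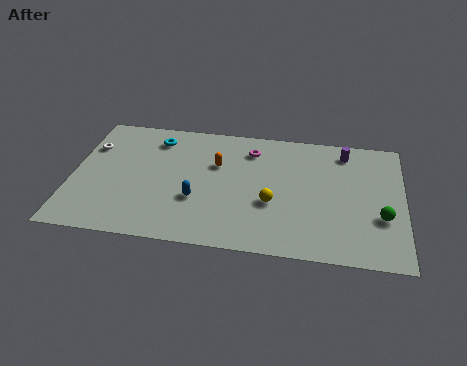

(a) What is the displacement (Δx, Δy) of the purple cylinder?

(0.9, 2.6)

The purple cylinder was at about (12.9, 5.6) and moved to about (13.8, 8.2).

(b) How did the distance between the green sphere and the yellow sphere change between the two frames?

+0.9

They were about 4.6 units apart before and 5.5 after — 0.9 units further apart.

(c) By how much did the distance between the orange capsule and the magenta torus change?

-1.4

They were about 3.6 units apart before and 2.2 after — 1.4 units closer together.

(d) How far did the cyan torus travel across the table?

2.4

The cyan torus moved from about (5.1, 5.7) to (4.1, 7.9), a distance of √(1.0² + 2.2²) ≈ 2.4.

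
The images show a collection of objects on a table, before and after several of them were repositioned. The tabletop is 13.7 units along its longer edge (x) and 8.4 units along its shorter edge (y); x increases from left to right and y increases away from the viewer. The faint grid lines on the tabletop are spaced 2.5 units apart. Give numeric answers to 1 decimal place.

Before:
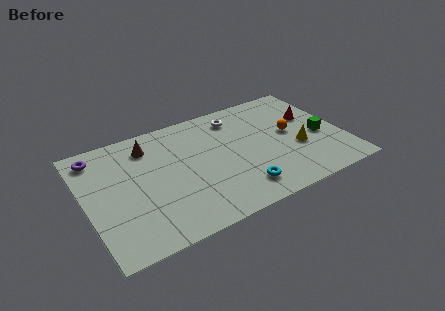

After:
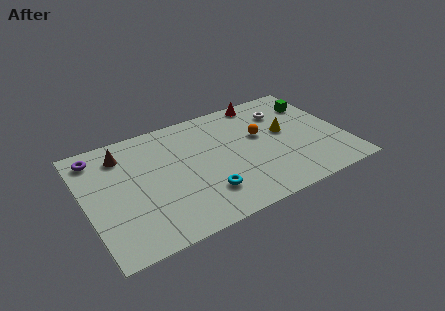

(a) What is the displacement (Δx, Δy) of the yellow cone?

(-0.5, 1.5)

The yellow cone was at about (11.2, 3.2) and moved to about (10.7, 4.7).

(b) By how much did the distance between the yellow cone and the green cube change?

+1.1

The distance was about 1.4 in the first image and 2.5 in the second, so they moved 1.1 units further apart.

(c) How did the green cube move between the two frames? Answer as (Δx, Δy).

(0.1, 2.7)

The green cube started near (12.5, 3.6) and ended near (12.6, 6.3).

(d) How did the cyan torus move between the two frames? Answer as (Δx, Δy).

(-1.8, 0.5)

From the two frames, the cyan torus sits at roughly (7.8, 1.6) before and (6.0, 2.1) after.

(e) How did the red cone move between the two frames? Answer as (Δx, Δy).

(-2.4, 2.3)

The red cone started near (12.3, 5.3) and ended near (9.9, 7.6).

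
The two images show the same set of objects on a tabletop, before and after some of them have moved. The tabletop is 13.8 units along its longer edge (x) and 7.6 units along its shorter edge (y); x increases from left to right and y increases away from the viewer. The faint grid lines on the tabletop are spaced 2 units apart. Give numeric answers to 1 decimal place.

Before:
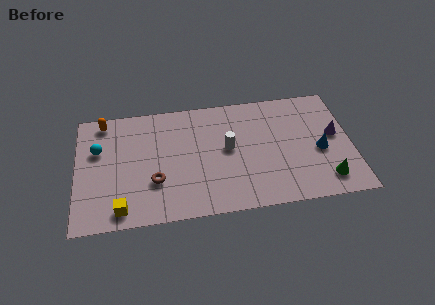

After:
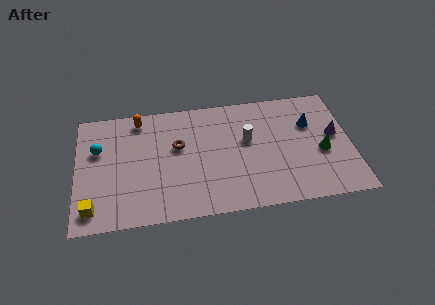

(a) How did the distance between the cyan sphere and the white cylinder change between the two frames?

+1.0

Before: roughly 6.5 units apart; after: 7.5. That's 1.0 units further apart.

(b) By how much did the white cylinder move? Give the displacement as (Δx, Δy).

(1.0, 0.4)

The white cylinder was at about (7.6, 4.1) and moved to about (8.6, 4.5).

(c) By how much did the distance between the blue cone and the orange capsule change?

-2.6

They were about 11.3 units apart before and 8.7 after — 2.6 units closer together.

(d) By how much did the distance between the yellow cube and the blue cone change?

+1.4

Before: roughly 10.3 units apart; after: 11.7. That's 1.4 units further apart.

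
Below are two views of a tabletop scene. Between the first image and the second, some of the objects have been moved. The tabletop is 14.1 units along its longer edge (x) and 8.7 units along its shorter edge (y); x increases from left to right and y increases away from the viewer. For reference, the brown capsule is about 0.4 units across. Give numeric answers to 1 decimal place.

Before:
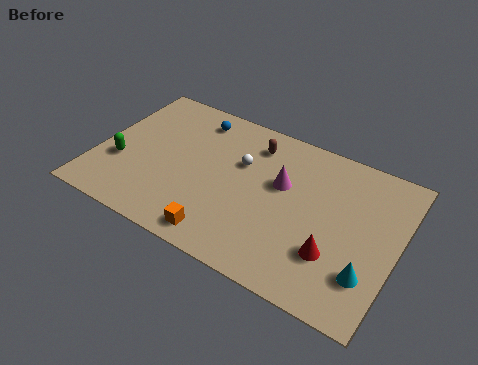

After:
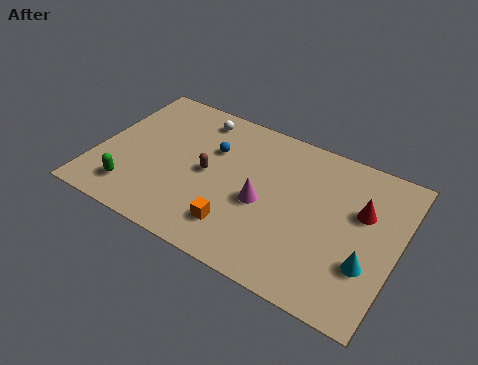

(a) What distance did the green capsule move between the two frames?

1.6

From (1.2, 3.1) to (2.0, 1.7), the green capsule covered √(0.8² + 1.4²) ≈ 1.6 units.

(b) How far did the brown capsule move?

3.2

From (7.0, 7.0) to (5.2, 4.3), the brown capsule covered √(1.8² + 2.7²) ≈ 3.2 units.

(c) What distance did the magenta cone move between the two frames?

1.7

The magenta cone moved from about (8.6, 5.3) to (7.9, 3.8), a distance of √(0.7² + 1.5²) ≈ 1.7.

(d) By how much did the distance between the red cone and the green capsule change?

+0.8

The distance was about 10.2 in the first image and 11.0 in the second, so they moved 0.8 units further apart.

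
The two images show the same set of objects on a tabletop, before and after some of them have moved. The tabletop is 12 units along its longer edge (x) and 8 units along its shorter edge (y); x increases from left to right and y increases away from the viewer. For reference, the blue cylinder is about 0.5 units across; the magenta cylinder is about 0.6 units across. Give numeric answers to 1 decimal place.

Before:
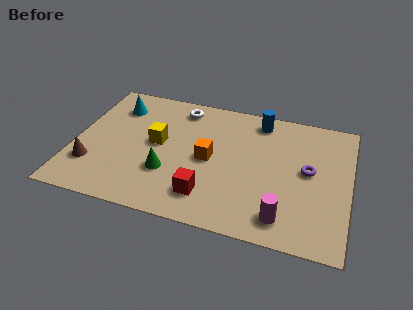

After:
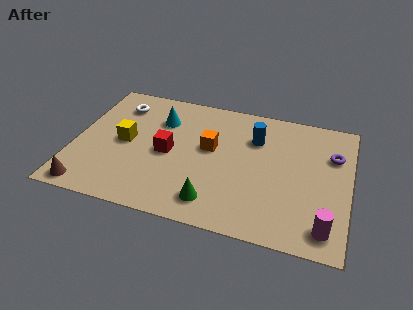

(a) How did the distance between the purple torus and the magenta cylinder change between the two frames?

+1.2

Before: roughly 3.1 units apart; after: 4.3. That's 1.2 units further apart.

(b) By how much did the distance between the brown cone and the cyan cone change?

+1.6

They were about 4.1 units apart before and 5.7 after — 1.6 units further apart.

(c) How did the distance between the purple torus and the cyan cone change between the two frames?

-1.2

They were about 8.8 units apart before and 7.6 after — 1.2 units closer together.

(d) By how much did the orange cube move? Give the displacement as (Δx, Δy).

(0.0, 0.7)

The orange cube started near (5.9, 3.9) and ended near (5.9, 4.6).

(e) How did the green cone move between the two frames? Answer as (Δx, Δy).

(2.1, -1.2)

The green cone was at about (4.2, 2.6) and moved to about (6.3, 1.4).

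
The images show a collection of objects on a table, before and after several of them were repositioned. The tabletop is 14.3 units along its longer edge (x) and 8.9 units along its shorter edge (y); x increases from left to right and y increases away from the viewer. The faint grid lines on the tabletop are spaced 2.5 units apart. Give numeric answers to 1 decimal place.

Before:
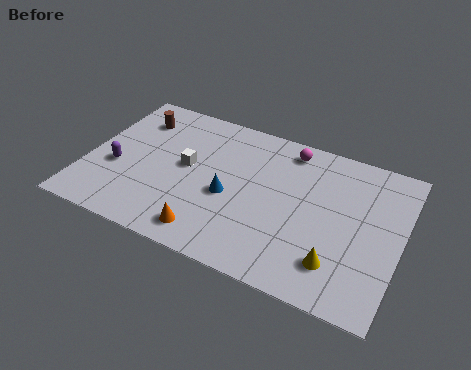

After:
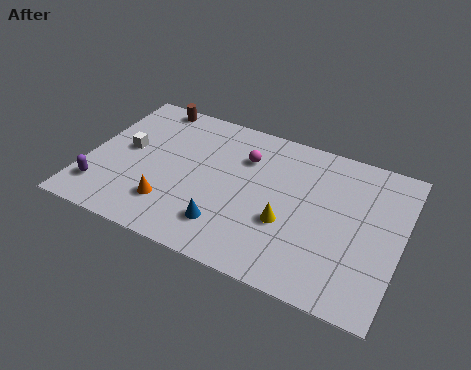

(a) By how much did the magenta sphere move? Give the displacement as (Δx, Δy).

(-1.9, -1.3)

From the two frames, the magenta sphere sits at roughly (8.9, 7.7) before and (7.0, 6.4) after.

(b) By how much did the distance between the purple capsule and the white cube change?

-0.4

Before: roughly 3.4 units apart; after: 3.0. That's 0.4 units closer together.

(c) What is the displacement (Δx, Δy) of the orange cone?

(-1.9, 0.9)

From the two frames, the orange cone sits at roughly (6.0, 1.3) before and (4.1, 2.2) after.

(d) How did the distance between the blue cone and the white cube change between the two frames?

+3.4

They were about 2.3 units apart before and 5.7 after — 3.4 units further apart.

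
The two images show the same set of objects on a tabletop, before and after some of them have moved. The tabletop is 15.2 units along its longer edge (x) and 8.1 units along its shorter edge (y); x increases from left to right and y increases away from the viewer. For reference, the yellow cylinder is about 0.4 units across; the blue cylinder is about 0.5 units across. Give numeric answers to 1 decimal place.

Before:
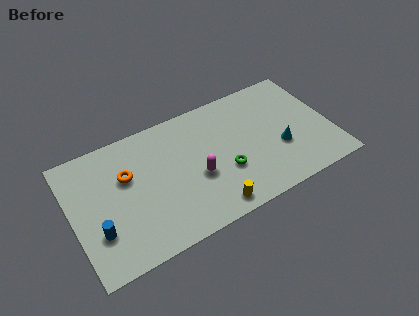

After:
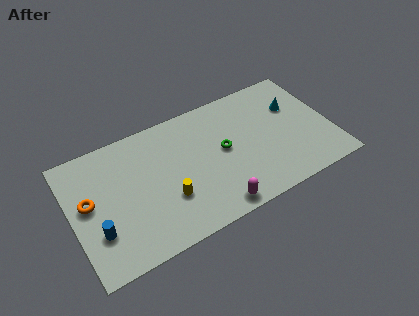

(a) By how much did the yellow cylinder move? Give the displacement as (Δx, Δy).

(-2.3, 1.7)

The yellow cylinder started near (7.7, 1.0) and ended near (5.4, 2.7).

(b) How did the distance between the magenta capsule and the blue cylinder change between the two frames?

+0.8

The distance was about 6.0 in the first image and 6.8 in the second, so they moved 0.8 units further apart.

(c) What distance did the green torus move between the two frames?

1.4

The green torus was near (8.8, 2.9) before and (8.9, 4.3) after, so it travelled √(0.1² + 1.4²) ≈ 1.4 units.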